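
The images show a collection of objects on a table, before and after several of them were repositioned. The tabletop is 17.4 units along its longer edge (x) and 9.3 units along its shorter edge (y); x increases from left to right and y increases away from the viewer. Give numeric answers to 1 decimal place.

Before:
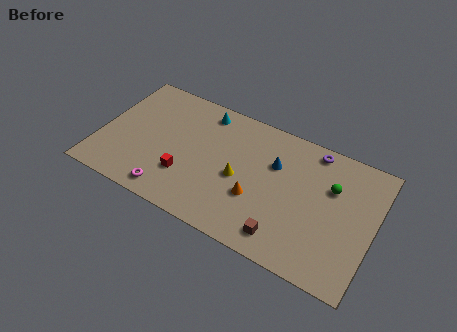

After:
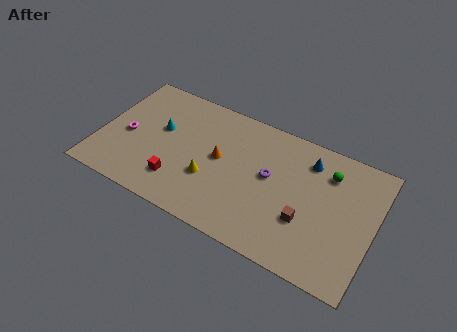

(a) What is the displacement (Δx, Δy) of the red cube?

(-0.4, -0.6)

From the two frames, the red cube sits at roughly (5.7, 2.8) before and (5.3, 2.2) after.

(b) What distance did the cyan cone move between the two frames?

3.5

From (6.2, 8.0) to (3.7, 5.5), the cyan cone covered √(2.5² + 2.5²) ≈ 3.5 units.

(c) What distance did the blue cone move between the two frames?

2.3

The blue cone was near (11.0, 6.2) before and (13.0, 7.4) after, so it travelled √(2.0² + 1.2²) ≈ 2.3 units.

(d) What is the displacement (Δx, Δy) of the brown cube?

(1.1, 1.7)

The brown cube started near (12.2, 1.5) and ended near (13.3, 3.2).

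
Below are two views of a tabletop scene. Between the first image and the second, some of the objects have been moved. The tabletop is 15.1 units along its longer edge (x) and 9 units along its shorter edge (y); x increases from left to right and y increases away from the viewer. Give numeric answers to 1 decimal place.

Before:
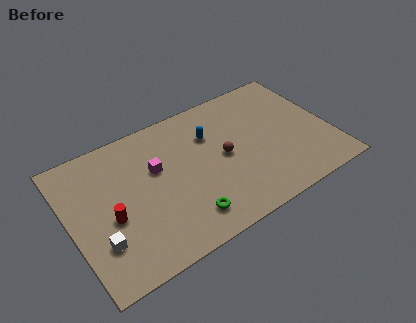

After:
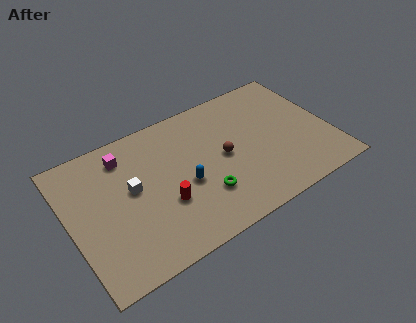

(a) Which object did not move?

the brown sphere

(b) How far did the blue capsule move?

3.1

The blue capsule was near (8.4, 6.3) before and (6.5, 3.8) after, so it travelled √(1.9² + 2.5²) ≈ 3.1 units.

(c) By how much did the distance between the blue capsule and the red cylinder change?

-5.3

Before: roughly 6.7 units apart; after: 1.4. That's 5.3 units closer together.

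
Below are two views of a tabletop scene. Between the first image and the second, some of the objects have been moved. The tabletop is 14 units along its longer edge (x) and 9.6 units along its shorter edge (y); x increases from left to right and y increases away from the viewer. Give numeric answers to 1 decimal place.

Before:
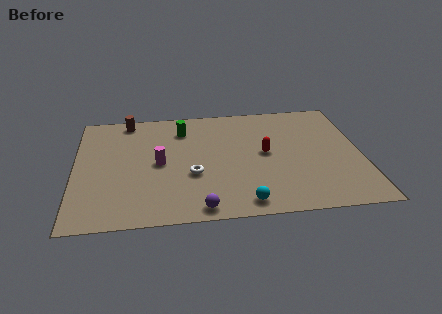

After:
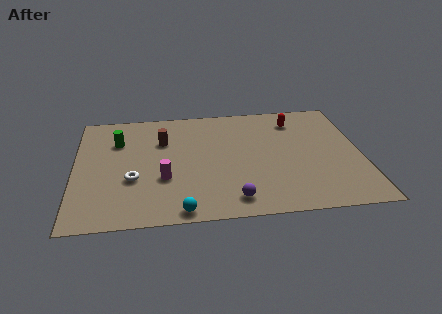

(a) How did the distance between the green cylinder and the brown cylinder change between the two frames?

-0.7

The distance was about 2.9 in the first image and 2.2 in the second, so they moved 0.7 units closer together.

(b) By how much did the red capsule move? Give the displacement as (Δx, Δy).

(1.6, 2.7)

The red capsule started near (9.3, 5.0) and ended near (10.9, 7.7).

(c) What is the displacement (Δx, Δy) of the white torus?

(-2.9, -0.1)

The white torus was at about (5.7, 3.6) and moved to about (2.8, 3.5).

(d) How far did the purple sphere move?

1.7

The purple sphere moved from about (6.0, 0.9) to (7.6, 1.4), a distance of √(1.6² + 0.5²) ≈ 1.7.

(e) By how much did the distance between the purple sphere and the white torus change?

+2.5

The distance was about 2.7 in the first image and 5.2 in the second, so they moved 2.5 units further apart.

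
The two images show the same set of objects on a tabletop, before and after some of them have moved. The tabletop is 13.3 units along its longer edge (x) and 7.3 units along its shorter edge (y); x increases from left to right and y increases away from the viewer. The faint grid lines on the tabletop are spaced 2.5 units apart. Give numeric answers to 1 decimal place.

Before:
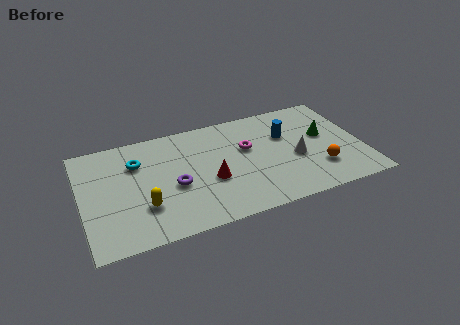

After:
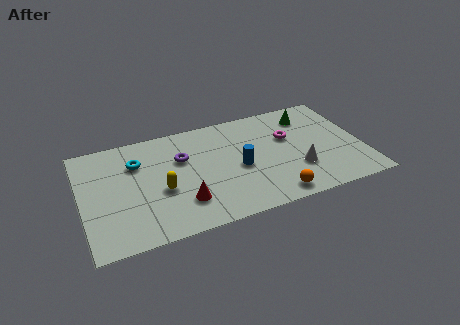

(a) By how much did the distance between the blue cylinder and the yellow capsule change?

-3.8

The distance was about 7.5 in the first image and 3.7 in the second, so they moved 3.8 units closer together.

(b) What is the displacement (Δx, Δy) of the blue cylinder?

(-2.4, -1.5)

The blue cylinder was at about (9.8, 4.8) and moved to about (7.4, 3.3).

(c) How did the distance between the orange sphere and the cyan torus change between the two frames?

-1.5

They were about 9.0 units apart before and 7.5 after — 1.5 units closer together.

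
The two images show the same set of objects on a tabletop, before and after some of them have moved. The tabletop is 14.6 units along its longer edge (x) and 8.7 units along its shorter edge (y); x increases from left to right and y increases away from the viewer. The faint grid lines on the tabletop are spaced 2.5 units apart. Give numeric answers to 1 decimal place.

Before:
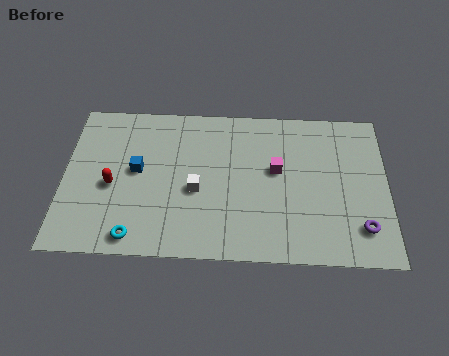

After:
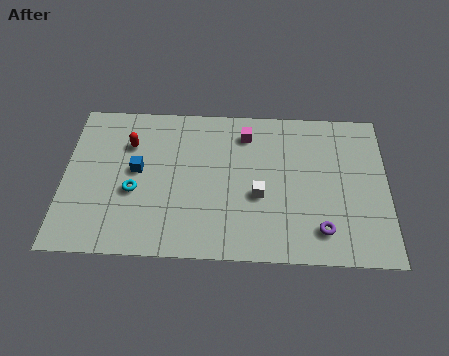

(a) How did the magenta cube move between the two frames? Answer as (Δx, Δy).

(-1.4, 2.0)

The magenta cube was at about (9.6, 5.0) and moved to about (8.2, 7.0).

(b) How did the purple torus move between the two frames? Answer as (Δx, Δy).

(-1.8, -0.2)

The purple torus was at about (13.4, 1.9) and moved to about (11.6, 1.7).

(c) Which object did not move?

the blue cube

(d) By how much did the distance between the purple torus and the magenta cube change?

+1.4

The distance was about 4.9 in the first image and 6.3 in the second, so they moved 1.4 units further apart.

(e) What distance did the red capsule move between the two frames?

2.5

The red capsule moved from about (2.2, 3.8) to (2.9, 6.2), a distance of √(0.7² + 2.4²) ≈ 2.5.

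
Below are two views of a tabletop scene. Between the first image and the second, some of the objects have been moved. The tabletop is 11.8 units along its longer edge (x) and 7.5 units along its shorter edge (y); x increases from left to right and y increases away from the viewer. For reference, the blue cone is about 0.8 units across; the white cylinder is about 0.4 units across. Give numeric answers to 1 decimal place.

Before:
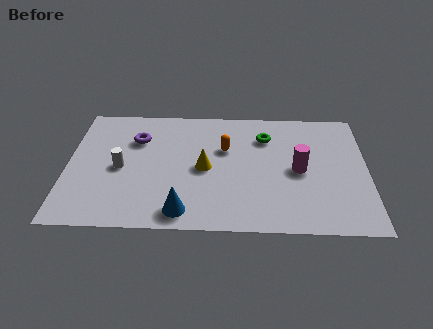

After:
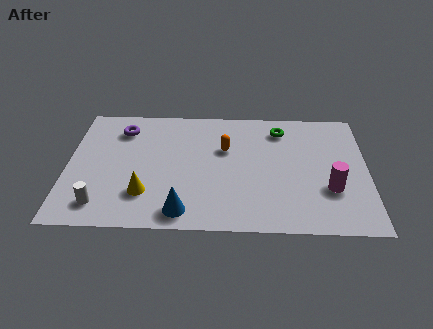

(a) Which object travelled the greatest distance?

the yellow cone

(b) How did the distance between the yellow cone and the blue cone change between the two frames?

-0.9

Before: roughly 2.7 units apart; after: 1.8. That's 0.9 units closer together.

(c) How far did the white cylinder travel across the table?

2.3

From (2.1, 3.5) to (1.4, 1.3), the white cylinder covered √(0.7² + 2.2²) ≈ 2.3 units.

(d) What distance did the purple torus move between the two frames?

0.8

From (2.7, 5.3) to (2.1, 5.9), the purple torus covered √(0.6² + 0.6²) ≈ 0.8 units.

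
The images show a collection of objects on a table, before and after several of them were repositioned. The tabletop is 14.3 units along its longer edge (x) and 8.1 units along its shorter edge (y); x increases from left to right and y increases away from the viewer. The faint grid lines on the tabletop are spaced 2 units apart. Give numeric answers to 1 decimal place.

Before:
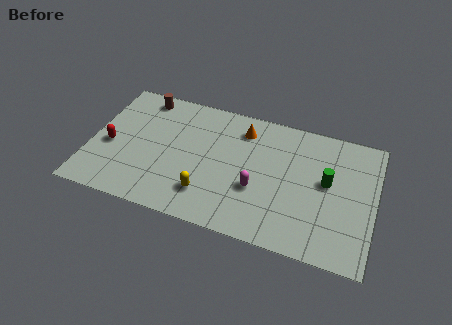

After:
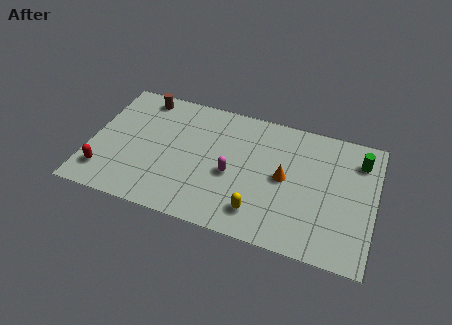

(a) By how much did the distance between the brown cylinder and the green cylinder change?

+1.2

The distance was about 9.9 in the first image and 11.1 in the second, so they moved 1.2 units further apart.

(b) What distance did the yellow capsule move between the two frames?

2.6

The yellow capsule was near (6.1, 1.9) before and (8.7, 1.6) after, so it travelled √(2.6² + 0.3²) ≈ 2.6 units.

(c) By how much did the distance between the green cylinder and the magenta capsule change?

+3.1

The distance was about 3.7 in the first image and 6.8 in the second, so they moved 3.1 units further apart.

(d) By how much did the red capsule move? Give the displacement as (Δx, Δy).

(-0.1, -1.8)

The red capsule was at about (1.0, 3.5) and moved to about (0.9, 1.7).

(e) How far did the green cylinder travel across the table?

2.3

From (11.9, 4.5) to (13.4, 6.3), the green cylinder covered √(1.5² + 1.8²) ≈ 2.3 units.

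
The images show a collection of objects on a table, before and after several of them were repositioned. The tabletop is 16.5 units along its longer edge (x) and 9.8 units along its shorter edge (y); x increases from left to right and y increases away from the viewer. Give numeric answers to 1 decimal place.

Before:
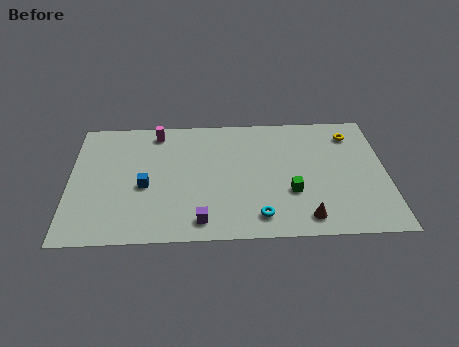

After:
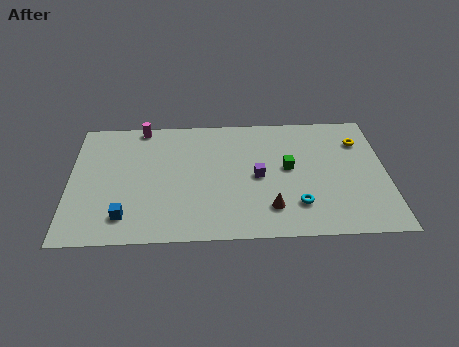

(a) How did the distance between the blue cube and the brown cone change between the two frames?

-1.3

The distance was about 8.8 in the first image and 7.5 in the second, so they moved 1.3 units closer together.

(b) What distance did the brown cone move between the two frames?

2.0

From (12.2, 1.4) to (10.4, 2.2), the brown cone covered √(1.8² + 0.8²) ≈ 2.0 units.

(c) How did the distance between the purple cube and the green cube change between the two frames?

-3.4

Before: roughly 5.1 units apart; after: 1.7. That's 3.4 units closer together.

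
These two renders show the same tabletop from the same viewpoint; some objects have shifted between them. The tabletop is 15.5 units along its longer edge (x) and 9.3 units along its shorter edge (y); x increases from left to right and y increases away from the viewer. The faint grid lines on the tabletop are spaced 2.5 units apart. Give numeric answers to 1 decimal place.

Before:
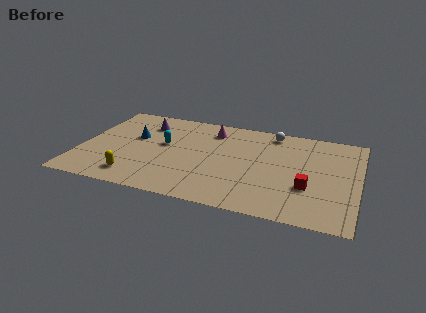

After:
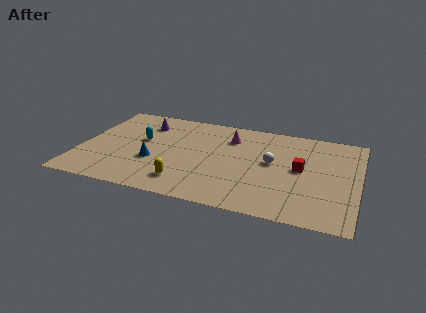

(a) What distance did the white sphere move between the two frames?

3.1

The white sphere was near (10.5, 8.2) before and (10.7, 5.1) after, so it travelled √(0.2² + 3.1²) ≈ 3.1 units.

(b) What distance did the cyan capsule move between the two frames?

1.3

The cyan capsule moved from about (4.6, 5.3) to (3.3, 5.4), a distance of √(1.3² + 0.1²) ≈ 1.3.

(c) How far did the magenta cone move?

1.2

The magenta cone moved from about (7.1, 7.5) to (8.2, 7.0), a distance of √(1.1² + 0.5²) ≈ 1.2.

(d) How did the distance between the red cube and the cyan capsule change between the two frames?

+0.5

The distance was about 8.5 in the first image and 9.0 in the second, so they moved 0.5 units further apart.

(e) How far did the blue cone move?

2.6

From (2.9, 5.6) to (4.2, 3.4), the blue cone covered √(1.3² + 2.2²) ≈ 2.6 units.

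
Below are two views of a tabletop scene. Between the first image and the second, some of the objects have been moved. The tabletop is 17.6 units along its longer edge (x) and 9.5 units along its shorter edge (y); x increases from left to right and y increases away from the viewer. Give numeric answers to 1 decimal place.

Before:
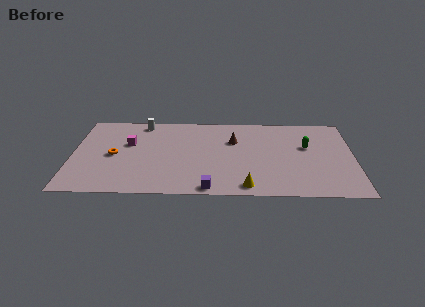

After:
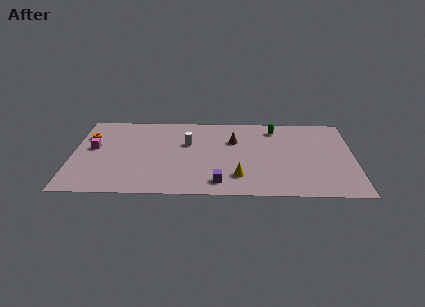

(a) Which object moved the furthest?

the white cylinder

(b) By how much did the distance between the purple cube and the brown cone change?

-0.8

The distance was about 5.8 in the first image and 5.0 in the second, so they moved 0.8 units closer together.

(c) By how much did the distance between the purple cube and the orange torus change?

+2.8

The distance was about 7.0 in the first image and 9.8 in the second, so they moved 2.8 units further apart.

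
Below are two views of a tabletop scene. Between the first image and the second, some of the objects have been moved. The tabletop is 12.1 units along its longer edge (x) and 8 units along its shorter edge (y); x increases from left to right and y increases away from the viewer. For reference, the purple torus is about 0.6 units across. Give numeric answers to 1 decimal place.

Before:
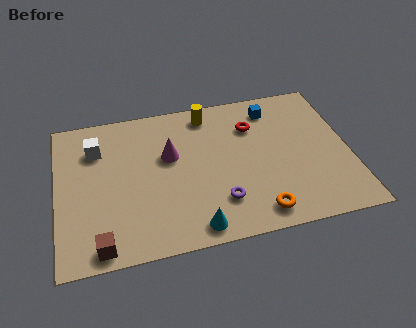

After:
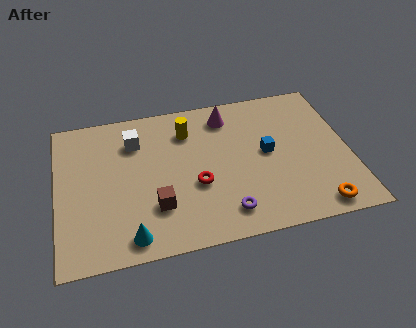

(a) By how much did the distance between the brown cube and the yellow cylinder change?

-3.6

Before: roughly 7.7 units apart; after: 4.1. That's 3.6 units closer together.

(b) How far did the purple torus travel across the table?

0.6

The purple torus moved from about (6.6, 2.0) to (6.8, 1.4), a distance of √(0.2² + 0.6²) ≈ 0.6.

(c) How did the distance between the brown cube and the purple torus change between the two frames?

-2.1

Before: roughly 5.0 units apart; after: 2.9. That's 2.1 units closer together.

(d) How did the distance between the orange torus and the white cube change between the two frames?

+0.8

They were about 8.0 units apart before and 8.8 after — 0.8 units further apart.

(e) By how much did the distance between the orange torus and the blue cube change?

-1.8

The distance was about 5.6 in the first image and 3.8 in the second, so they moved 1.8 units closer together.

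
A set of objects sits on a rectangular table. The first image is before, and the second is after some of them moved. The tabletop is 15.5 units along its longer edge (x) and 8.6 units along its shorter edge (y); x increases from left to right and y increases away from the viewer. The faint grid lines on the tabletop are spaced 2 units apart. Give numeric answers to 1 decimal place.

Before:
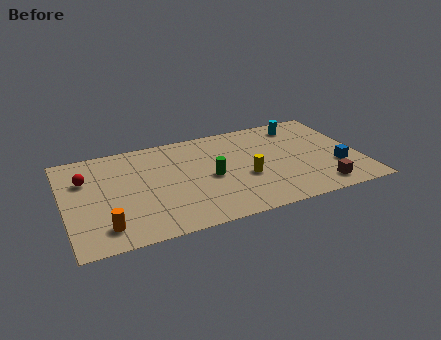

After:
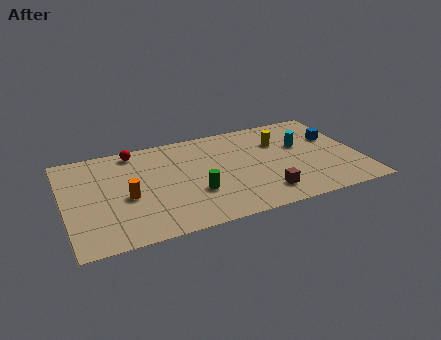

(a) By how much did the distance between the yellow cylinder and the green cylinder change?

+3.8

Before: roughly 1.9 units apart; after: 5.7. That's 3.8 units further apart.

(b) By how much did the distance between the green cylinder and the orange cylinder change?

-2.6

They were about 6.2 units apart before and 3.6 after — 2.6 units closer together.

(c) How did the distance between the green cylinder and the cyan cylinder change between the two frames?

+0.3

Before: roughly 6.1 units apart; after: 6.4. That's 0.3 units further apart.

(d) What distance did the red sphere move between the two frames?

3.2

The red sphere moved from about (1.2, 5.9) to (3.9, 7.6), a distance of √(2.7² + 1.7²) ≈ 3.2.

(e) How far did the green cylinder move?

1.4

The green cylinder was near (7.6, 4.0) before and (6.7, 2.9) after, so it travelled √(0.9² + 1.1²) ≈ 1.4 units.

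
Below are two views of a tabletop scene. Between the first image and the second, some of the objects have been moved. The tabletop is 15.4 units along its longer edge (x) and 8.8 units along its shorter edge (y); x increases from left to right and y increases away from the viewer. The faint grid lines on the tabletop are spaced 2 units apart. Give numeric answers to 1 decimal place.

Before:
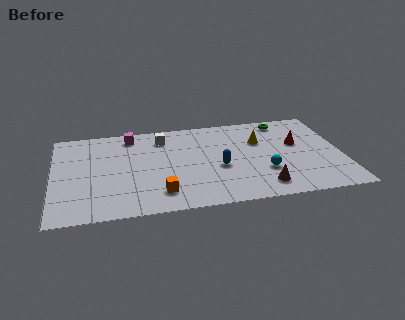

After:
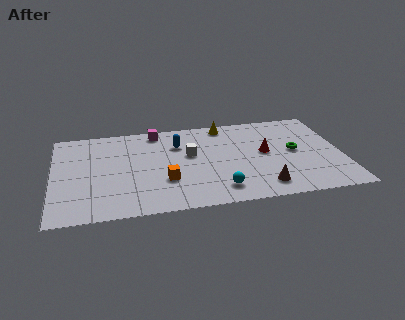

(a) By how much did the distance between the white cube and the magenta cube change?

+1.3

Before: roughly 1.8 units apart; after: 3.1. That's 1.3 units further apart.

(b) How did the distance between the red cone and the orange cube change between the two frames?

-2.6

Before: roughly 8.3 units apart; after: 5.7. That's 2.6 units closer together.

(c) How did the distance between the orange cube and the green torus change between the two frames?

-1.9

The distance was about 9.1 in the first image and 7.2 in the second, so they moved 1.9 units closer together.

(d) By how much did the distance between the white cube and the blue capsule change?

-3.2

They were about 4.5 units apart before and 1.3 after — 3.2 units closer together.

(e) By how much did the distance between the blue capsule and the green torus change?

+1.0

The distance was about 5.4 in the first image and 6.4 in the second, so they moved 1.0 units further apart.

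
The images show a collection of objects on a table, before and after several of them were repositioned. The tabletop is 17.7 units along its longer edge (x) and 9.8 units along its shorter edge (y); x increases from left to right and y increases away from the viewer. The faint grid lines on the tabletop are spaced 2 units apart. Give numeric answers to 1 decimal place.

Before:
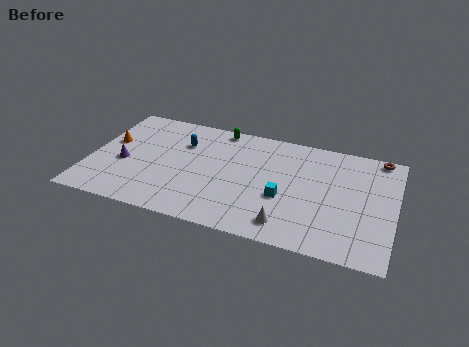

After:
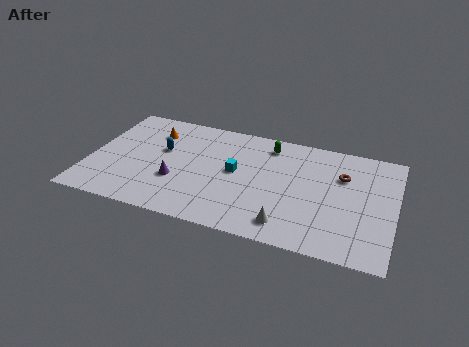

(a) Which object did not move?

the white cone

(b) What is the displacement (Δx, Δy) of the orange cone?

(2.4, 1.6)

From the two frames, the orange cone sits at roughly (1.0, 5.8) before and (3.4, 7.4) after.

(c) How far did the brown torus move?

3.0

The brown torus was near (16.6, 9.0) before and (14.6, 6.7) after, so it travelled √(2.0² + 2.3²) ≈ 3.0 units.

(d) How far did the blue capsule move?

1.5

The blue capsule was near (5.2, 6.9) before and (4.1, 5.9) after, so it travelled √(1.1² + 1.0²) ≈ 1.5 units.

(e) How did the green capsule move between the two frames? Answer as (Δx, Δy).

(3.0, -0.7)

The green capsule was at about (7.2, 8.9) and moved to about (10.2, 8.2).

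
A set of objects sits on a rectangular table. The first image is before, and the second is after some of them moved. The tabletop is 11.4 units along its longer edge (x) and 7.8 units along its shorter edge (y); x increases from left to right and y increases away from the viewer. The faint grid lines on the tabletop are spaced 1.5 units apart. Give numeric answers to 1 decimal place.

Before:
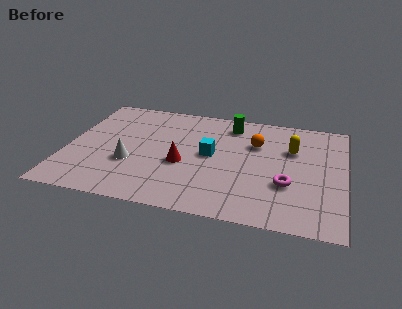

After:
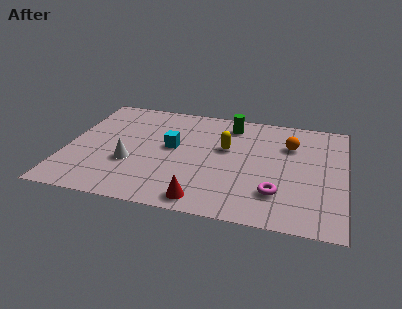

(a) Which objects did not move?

the white cone and the green cylinder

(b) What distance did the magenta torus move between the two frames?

0.8

The magenta torus was near (9.1, 2.7) before and (8.7, 2.0) after, so it travelled √(0.4² + 0.7²) ≈ 0.8 units.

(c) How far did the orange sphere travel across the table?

1.4

From (7.7, 5.3) to (9.1, 5.5), the orange sphere covered √(1.4² + 0.2²) ≈ 1.4 units.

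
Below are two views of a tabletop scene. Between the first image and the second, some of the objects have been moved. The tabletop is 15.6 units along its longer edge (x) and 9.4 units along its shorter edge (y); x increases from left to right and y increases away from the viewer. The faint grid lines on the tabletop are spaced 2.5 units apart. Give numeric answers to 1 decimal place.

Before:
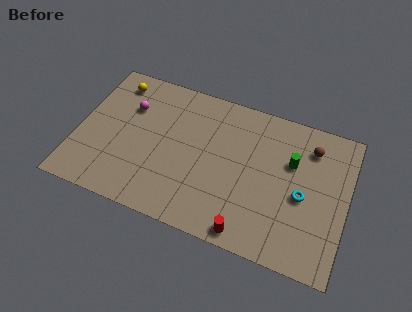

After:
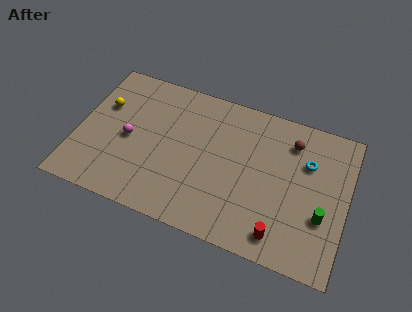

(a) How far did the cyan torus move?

2.2

The cyan torus was near (13.1, 4.2) before and (13.2, 6.4) after, so it travelled √(0.1² + 2.2²) ≈ 2.2 units.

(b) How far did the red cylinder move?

1.9

From (10.3, 0.9) to (12.1, 1.4), the red cylinder covered √(1.8² + 0.5²) ≈ 1.9 units.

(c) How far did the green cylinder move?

3.4

The green cylinder moved from about (12.3, 6.1) to (14.3, 3.3), a distance of √(2.0² + 2.8²) ≈ 3.4.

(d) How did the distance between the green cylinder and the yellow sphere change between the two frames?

+2.6

The distance was about 10.7 in the first image and 13.3 in the second, so they moved 2.6 units further apart.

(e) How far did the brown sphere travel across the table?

1.1

From (13.3, 7.4) to (12.2, 7.4), the brown sphere covered √(1.1² + 0.0²) ≈ 1.1 units.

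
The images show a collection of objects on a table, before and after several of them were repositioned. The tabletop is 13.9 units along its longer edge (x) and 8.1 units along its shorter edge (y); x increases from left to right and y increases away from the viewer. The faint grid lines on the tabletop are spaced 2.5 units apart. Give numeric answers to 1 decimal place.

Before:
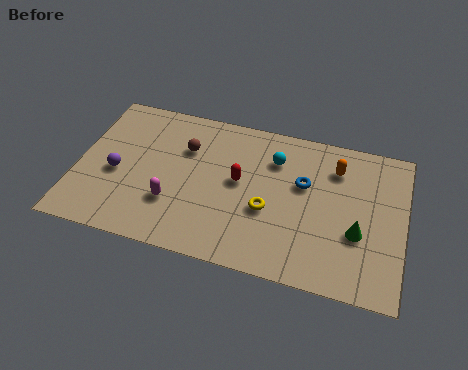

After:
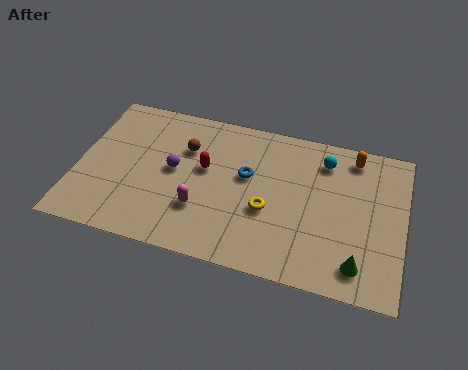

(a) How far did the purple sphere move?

2.5

From (1.7, 3.5) to (4.1, 4.3), the purple sphere covered √(2.4² + 0.8²) ≈ 2.5 units.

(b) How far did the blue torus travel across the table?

2.4

From (9.6, 5.0) to (7.2, 4.8), the blue torus covered √(2.4² + 0.2²) ≈ 2.4 units.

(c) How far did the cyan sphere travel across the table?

2.2

The cyan sphere moved from about (8.3, 6.0) to (10.4, 6.5), a distance of √(2.1² + 0.5²) ≈ 2.2.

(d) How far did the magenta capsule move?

1.2

The magenta capsule moved from about (4.2, 2.5) to (5.4, 2.5), a distance of √(1.2² + 0.0²) ≈ 1.2.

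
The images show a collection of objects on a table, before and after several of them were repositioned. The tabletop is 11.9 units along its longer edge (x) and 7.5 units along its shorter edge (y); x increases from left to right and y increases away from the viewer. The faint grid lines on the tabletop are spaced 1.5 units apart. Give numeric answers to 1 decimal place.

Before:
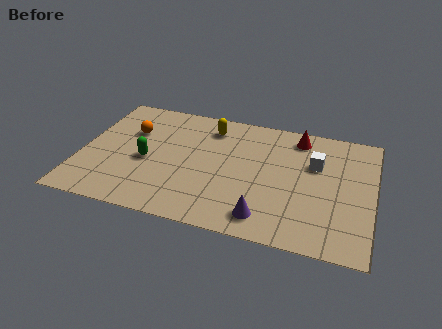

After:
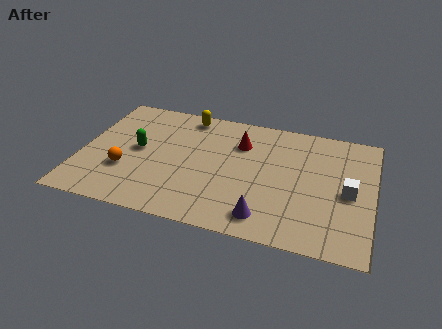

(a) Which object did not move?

the purple cone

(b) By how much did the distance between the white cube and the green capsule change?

+1.6

The distance was about 7.0 in the first image and 8.6 in the second, so they moved 1.6 units further apart.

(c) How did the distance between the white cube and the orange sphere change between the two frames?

+1.5

Before: roughly 7.6 units apart; after: 9.1. That's 1.5 units further apart.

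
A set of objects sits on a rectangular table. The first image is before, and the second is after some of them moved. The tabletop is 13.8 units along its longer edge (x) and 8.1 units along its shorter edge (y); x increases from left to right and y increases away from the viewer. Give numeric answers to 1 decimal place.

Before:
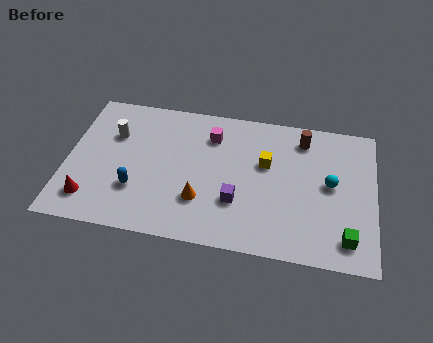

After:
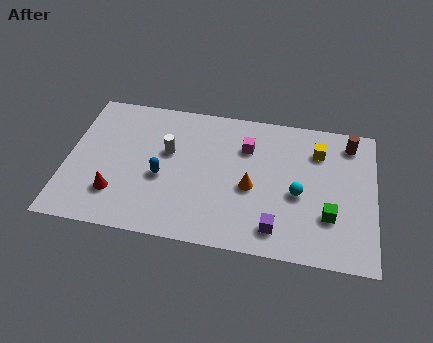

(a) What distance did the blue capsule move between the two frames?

1.4

The blue capsule moved from about (3.2, 2.5) to (4.3, 3.4), a distance of √(1.1² + 0.9²) ≈ 1.4.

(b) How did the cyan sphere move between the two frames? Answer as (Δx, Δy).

(-1.4, -0.8)

The cyan sphere started near (11.8, 4.3) and ended near (10.4, 3.5).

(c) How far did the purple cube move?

2.2

The purple cube was near (7.7, 2.6) before and (9.5, 1.4) after, so it travelled √(1.8² + 1.2²) ≈ 2.2 units.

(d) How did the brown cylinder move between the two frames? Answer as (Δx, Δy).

(2.1, 0.1)

From the two frames, the brown cylinder sits at roughly (10.5, 6.7) before and (12.6, 6.8) after.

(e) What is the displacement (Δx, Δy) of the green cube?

(-0.8, 1.1)

The green cube started near (12.6, 1.4) and ended near (11.8, 2.5).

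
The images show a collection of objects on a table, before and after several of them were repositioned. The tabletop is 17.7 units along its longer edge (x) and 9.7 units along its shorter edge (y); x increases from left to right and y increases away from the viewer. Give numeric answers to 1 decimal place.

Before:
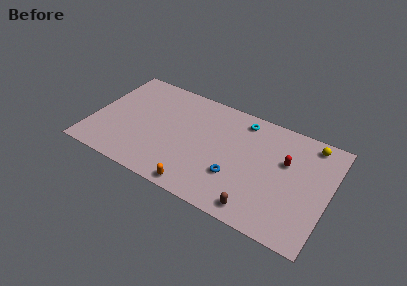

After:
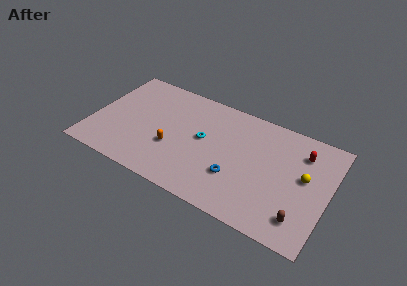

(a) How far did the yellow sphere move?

3.1

The yellow sphere moved from about (16.0, 8.5) to (15.9, 5.4), a distance of √(0.1² + 3.1²) ≈ 3.1.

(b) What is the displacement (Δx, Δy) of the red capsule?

(1.1, 1.3)

From the two frames, the red capsule sits at roughly (14.4, 6.1) before and (15.5, 7.4) after.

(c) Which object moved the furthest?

the cyan torus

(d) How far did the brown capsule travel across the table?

3.2

The brown capsule moved from about (12.9, 1.2) to (16.0, 1.9), a distance of √(3.1² + 0.7²) ≈ 3.2.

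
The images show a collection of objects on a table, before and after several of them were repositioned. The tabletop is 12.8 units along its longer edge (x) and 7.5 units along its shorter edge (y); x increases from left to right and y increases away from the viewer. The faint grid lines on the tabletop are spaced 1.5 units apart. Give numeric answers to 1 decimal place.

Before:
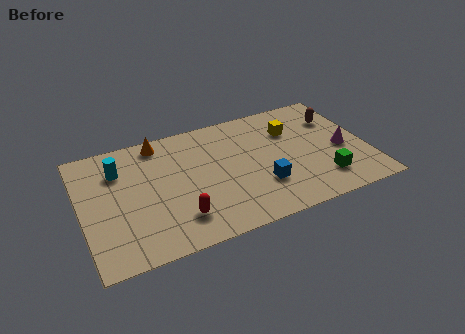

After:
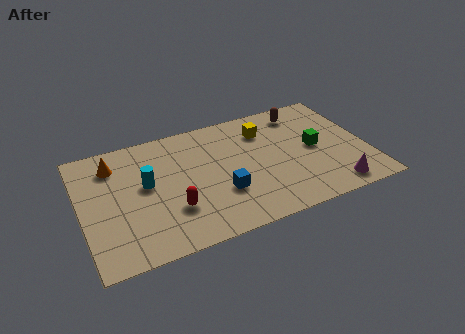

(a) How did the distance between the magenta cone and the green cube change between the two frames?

+0.9

They were about 1.9 units apart before and 2.8 after — 0.9 units further apart.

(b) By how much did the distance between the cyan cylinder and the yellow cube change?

-2.1

Before: roughly 7.8 units apart; after: 5.7. That's 2.1 units closer together.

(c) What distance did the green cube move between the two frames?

2.1

The green cube moved from about (10.6, 1.7) to (10.5, 3.8), a distance of √(0.1² + 2.1²) ≈ 2.1.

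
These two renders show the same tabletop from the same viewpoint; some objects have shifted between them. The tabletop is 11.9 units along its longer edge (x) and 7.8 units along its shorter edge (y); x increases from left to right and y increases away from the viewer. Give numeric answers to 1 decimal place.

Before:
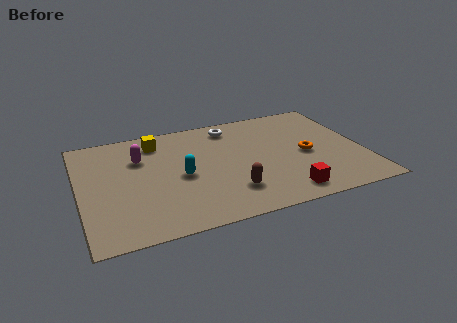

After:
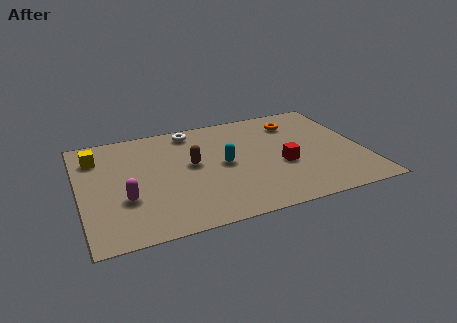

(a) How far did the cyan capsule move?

1.8

From (4.2, 3.6) to (6.0, 3.9), the cyan capsule covered √(1.8² + 0.3²) ≈ 1.8 units.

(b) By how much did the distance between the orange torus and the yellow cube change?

+1.8

Before: roughly 6.7 units apart; after: 8.5. That's 1.8 units further apart.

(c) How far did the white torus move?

1.7

The white torus was near (6.6, 6.6) before and (4.9, 6.8) after, so it travelled √(1.7² + 0.2²) ≈ 1.7 units.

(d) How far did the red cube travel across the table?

2.0

The red cube was near (8.3, 1.1) before and (8.4, 3.1) after, so it travelled √(0.1² + 2.0²) ≈ 2.0 units.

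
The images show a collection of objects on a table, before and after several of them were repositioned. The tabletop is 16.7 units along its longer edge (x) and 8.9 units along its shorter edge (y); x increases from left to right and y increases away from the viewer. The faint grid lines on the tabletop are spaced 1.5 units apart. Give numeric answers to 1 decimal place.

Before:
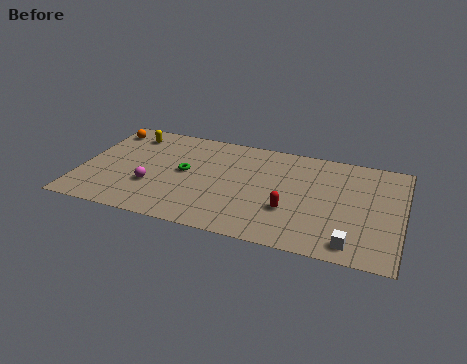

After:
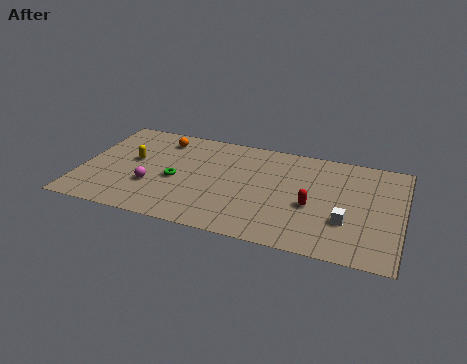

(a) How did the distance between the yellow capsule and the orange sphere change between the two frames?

+1.3

Before: roughly 1.3 units apart; after: 2.6. That's 1.3 units further apart.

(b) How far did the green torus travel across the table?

0.9

From (5.4, 4.7) to (5.0, 3.9), the green torus covered √(0.4² + 0.8²) ≈ 0.9 units.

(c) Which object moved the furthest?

the orange sphere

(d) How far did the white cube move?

1.7

From (14.3, 1.2) to (13.9, 2.9), the white cube covered √(0.4² + 1.7²) ≈ 1.7 units.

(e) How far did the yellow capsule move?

2.3

The yellow capsule moved from about (2.2, 7.3) to (2.6, 5.0), a distance of √(0.4² + 2.3²) ≈ 2.3.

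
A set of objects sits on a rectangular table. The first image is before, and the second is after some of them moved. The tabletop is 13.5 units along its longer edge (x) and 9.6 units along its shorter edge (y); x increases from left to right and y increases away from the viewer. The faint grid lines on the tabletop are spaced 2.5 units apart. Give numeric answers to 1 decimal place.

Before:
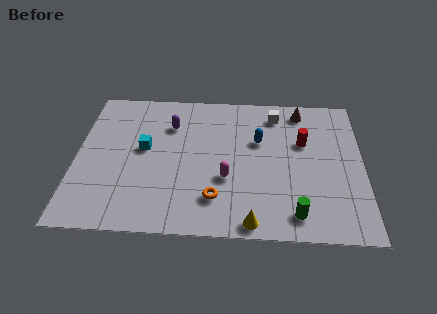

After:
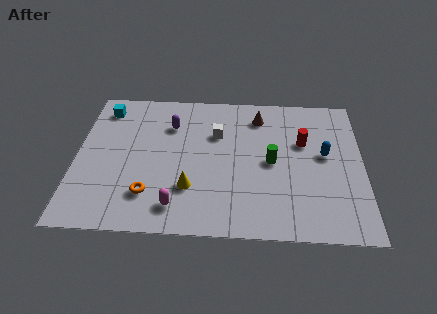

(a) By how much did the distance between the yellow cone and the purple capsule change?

-3.0

Before: roughly 7.3 units apart; after: 4.3. That's 3.0 units closer together.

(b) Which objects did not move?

the purple capsule and the red cylinder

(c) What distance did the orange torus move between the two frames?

3.1

The orange torus moved from about (6.6, 2.2) to (3.5, 2.3), a distance of √(3.1² + 0.1²) ≈ 3.1.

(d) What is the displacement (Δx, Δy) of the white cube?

(-2.8, -1.5)

The white cube was at about (9.4, 8.0) and moved to about (6.6, 6.5).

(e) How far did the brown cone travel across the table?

2.1

The brown cone moved from about (10.6, 8.3) to (8.6, 7.8), a distance of √(2.0² + 0.5²) ≈ 2.1.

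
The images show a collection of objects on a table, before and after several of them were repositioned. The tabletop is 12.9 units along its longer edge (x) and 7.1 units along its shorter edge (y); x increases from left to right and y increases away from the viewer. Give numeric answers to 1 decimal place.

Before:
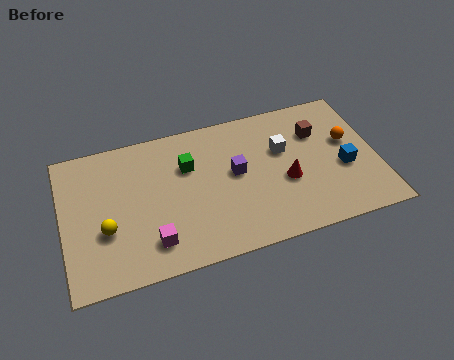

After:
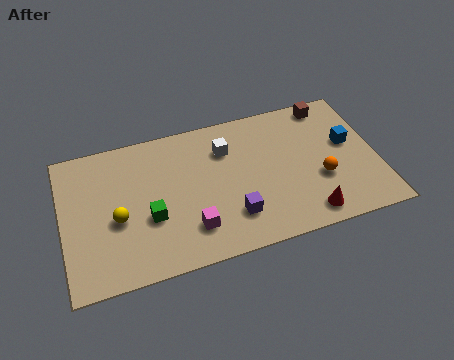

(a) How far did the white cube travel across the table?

2.4

The white cube was near (9.1, 4.5) before and (6.8, 5.2) after, so it travelled √(2.3² + 0.7²) ≈ 2.4 units.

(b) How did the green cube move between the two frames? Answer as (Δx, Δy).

(-1.7, -2.1)

The green cube was at about (5.2, 4.8) and moved to about (3.5, 2.7).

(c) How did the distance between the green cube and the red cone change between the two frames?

+2.2

The distance was about 4.3 in the first image and 6.5 in the second, so they moved 2.2 units further apart.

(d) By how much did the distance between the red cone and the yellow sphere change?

+0.5

The distance was about 7.4 in the first image and 7.9 in the second, so they moved 0.5 units further apart.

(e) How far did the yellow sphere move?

0.6

From (1.7, 2.6) to (2.2, 3.0), the yellow sphere covered √(0.5² + 0.4²) ≈ 0.6 units.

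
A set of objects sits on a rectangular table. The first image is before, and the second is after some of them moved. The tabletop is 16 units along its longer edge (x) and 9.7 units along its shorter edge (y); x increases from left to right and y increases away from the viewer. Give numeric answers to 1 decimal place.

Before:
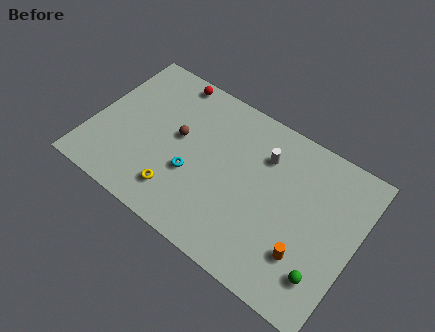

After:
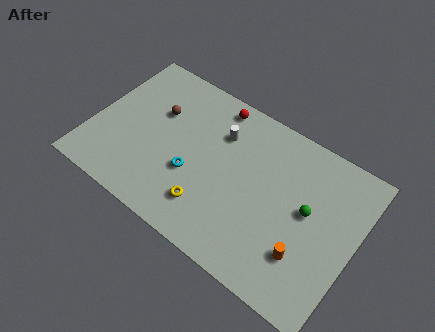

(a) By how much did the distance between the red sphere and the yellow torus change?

-0.6

The distance was about 7.0 in the first image and 6.4 in the second, so they moved 0.6 units closer together.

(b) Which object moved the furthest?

the green sphere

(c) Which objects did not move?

the orange cylinder and the cyan torus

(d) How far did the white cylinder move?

2.7

The white cylinder moved from about (10.1, 7.1) to (7.4, 7.0), a distance of √(2.7² + 0.1²) ≈ 2.7.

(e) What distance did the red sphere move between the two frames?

2.9

From (3.9, 8.8) to (6.8, 8.6), the red sphere covered √(2.9² + 0.2²) ≈ 2.9 units.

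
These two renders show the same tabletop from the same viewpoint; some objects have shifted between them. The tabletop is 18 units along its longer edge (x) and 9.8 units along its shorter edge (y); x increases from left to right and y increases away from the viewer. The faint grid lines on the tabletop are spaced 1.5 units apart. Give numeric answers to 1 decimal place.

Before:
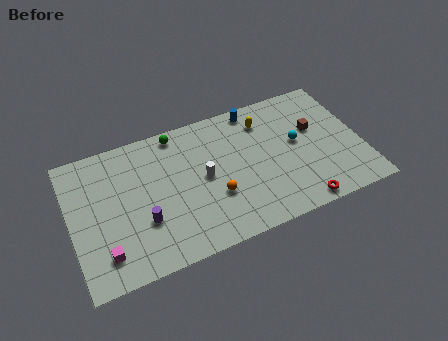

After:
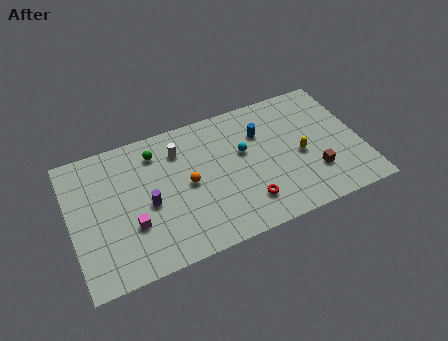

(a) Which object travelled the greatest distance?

the yellow capsule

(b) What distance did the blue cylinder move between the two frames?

1.9

The blue cylinder was near (11.8, 8.8) before and (12.0, 6.9) after, so it travelled √(0.2² + 1.9²) ≈ 1.9 units.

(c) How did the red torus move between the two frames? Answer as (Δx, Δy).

(-3.1, 1.3)

From the two frames, the red torus sits at roughly (13.7, 0.9) before and (10.6, 2.2) after.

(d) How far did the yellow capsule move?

3.8

The yellow capsule was near (12.3, 7.7) before and (14.2, 4.4) after, so it travelled √(1.9² + 3.3²) ≈ 3.8 units.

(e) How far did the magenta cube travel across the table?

2.2

The magenta cube moved from about (1.8, 2.0) to (3.6, 3.3), a distance of √(1.8² + 1.3²) ≈ 2.2.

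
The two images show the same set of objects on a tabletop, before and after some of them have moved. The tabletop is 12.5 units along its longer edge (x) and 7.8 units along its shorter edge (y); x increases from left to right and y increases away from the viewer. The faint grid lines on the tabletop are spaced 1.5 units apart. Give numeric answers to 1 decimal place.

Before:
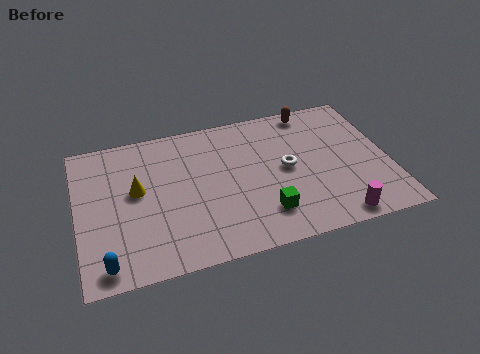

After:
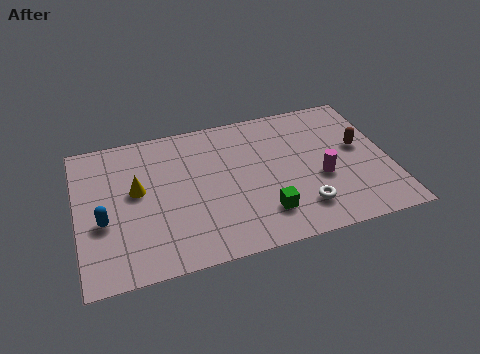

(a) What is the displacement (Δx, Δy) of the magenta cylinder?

(-0.4, 2.3)

From the two frames, the magenta cylinder sits at roughly (10.1, 0.8) before and (9.7, 3.1) after.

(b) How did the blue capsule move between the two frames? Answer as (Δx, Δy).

(0.0, 2.2)

The blue capsule started near (1.0, 0.9) and ended near (1.0, 3.1).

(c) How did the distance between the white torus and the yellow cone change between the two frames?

+0.9

They were about 6.0 units apart before and 6.9 after — 0.9 units further apart.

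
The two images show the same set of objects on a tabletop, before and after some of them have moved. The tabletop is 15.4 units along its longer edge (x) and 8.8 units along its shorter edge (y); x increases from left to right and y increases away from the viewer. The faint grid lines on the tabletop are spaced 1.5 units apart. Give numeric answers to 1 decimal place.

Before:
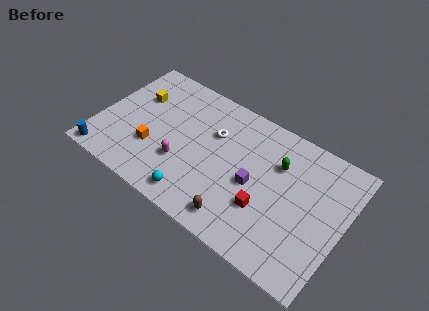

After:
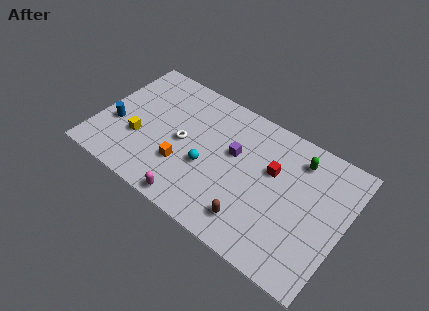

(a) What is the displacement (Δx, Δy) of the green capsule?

(1.1, 1.0)

The green capsule was at about (11.1, 6.1) and moved to about (12.2, 7.1).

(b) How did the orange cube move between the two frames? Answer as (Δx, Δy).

(2.0, -0.1)

The orange cube was at about (3.6, 2.9) and moved to about (5.6, 2.8).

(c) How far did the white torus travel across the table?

2.3

From (7.0, 5.9) to (5.3, 4.3), the white torus covered √(1.7² + 1.6²) ≈ 2.3 units.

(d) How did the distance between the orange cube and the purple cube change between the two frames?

-2.6

They were about 6.4 units apart before and 3.8 after — 2.6 units closer together.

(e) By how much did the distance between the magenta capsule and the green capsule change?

+2.0

The distance was about 6.4 in the first image and 8.4 in the second, so they moved 2.0 units further apart.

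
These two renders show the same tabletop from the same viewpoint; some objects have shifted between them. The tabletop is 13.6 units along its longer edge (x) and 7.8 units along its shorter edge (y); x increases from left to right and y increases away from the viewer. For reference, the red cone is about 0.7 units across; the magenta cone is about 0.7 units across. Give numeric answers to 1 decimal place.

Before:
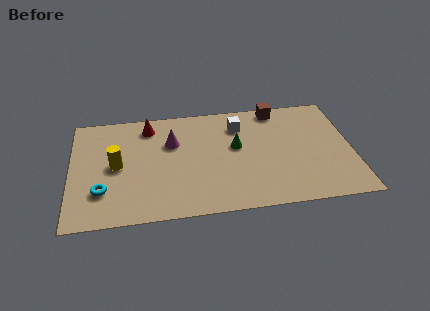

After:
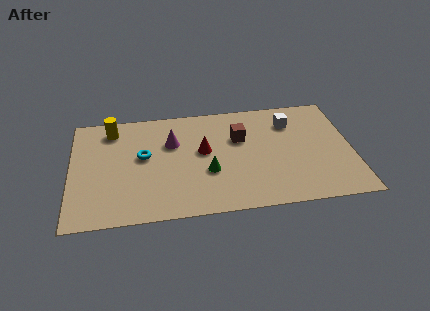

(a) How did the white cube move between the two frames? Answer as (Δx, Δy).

(2.5, -0.1)

The white cube started near (8.2, 6.0) and ended near (10.7, 5.9).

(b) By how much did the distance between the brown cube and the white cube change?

+0.5

They were about 2.1 units apart before and 2.6 after — 0.5 units further apart.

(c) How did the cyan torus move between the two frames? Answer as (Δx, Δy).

(2.0, 2.2)

The cyan torus was at about (1.5, 2.2) and moved to about (3.5, 4.4).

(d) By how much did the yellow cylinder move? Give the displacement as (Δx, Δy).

(-0.2, 2.6)

From the two frames, the yellow cylinder sits at roughly (2.2, 3.9) before and (2.0, 6.5) after.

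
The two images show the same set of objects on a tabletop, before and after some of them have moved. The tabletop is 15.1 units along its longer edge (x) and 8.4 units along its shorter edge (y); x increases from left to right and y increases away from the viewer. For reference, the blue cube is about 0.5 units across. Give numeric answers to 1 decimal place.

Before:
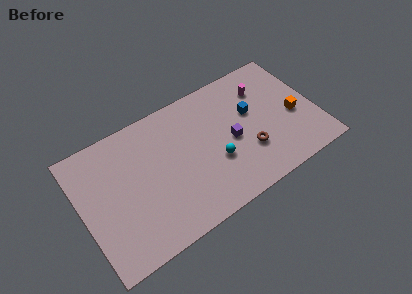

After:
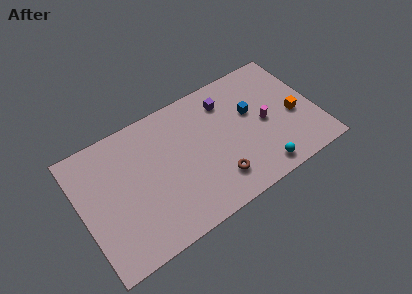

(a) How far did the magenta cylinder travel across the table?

2.3

The magenta cylinder moved from about (12.1, 6.3) to (11.8, 4.0), a distance of √(0.3² + 2.3²) ≈ 2.3.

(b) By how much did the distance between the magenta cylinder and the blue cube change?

-0.3

They were about 1.6 units apart before and 1.3 after — 0.3 units closer together.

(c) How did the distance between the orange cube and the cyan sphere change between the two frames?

-1.6

Before: roughly 5.3 units apart; after: 3.7. That's 1.6 units closer together.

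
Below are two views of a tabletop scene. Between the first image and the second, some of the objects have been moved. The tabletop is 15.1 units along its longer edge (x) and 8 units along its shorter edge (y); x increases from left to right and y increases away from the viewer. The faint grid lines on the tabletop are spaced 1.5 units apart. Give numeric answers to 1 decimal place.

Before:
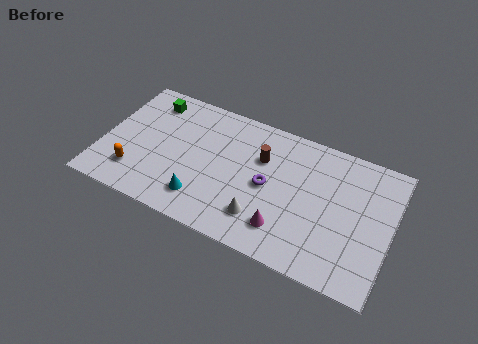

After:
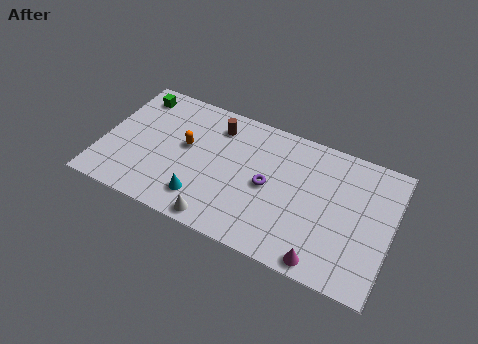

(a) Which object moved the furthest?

the orange capsule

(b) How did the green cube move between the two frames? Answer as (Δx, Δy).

(-0.8, 0.1)

From the two frames, the green cube sits at roughly (2.1, 6.6) before and (1.3, 6.7) after.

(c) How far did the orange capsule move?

3.5

From (1.9, 1.9) to (4.3, 4.5), the orange capsule covered √(2.4² + 2.6²) ≈ 3.5 units.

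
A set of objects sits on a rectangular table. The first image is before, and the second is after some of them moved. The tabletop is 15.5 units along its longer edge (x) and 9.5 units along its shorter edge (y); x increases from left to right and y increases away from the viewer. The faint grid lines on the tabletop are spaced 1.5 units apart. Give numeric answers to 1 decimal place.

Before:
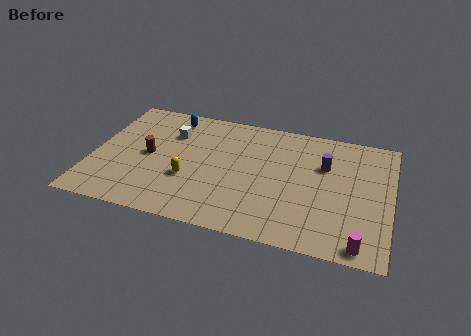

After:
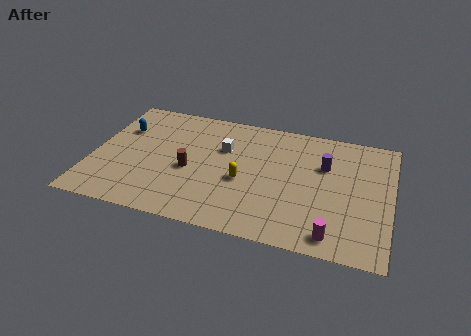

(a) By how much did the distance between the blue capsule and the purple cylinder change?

+2.3

The distance was about 8.4 in the first image and 10.7 in the second, so they moved 2.3 units further apart.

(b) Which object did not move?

the purple cylinder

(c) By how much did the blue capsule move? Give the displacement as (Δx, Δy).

(-2.5, -1.6)

The blue capsule started near (3.8, 8.1) and ended near (1.3, 6.5).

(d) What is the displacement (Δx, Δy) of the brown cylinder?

(2.2, -0.6)

From the two frames, the brown cylinder sits at roughly (2.9, 4.7) before and (5.1, 4.1) after.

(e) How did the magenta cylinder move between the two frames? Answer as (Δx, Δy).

(-1.4, 0.3)

From the two frames, the magenta cylinder sits at roughly (14.1, 0.9) before and (12.7, 1.2) after.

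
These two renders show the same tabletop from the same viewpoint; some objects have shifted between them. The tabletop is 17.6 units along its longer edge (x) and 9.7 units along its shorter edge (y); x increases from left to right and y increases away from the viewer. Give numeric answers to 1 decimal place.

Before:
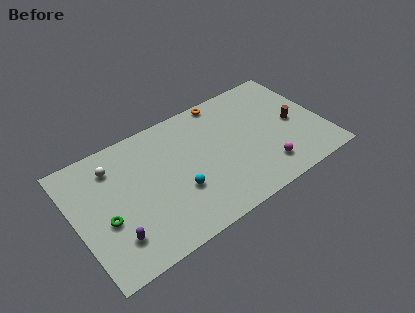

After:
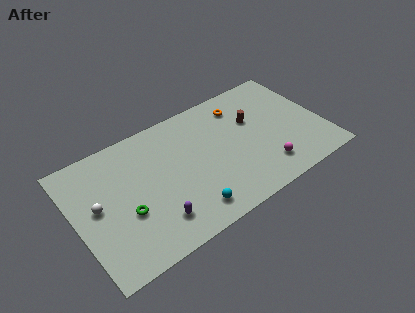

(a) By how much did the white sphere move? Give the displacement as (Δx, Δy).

(-1.5, -2.4)

The white sphere started near (3.0, 7.6) and ended near (1.5, 5.2).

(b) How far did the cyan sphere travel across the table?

1.8

The cyan sphere was near (7.0, 3.4) before and (7.4, 1.6) after, so it travelled √(0.4² + 1.8²) ≈ 1.8 units.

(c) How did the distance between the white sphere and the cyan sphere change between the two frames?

+1.1

The distance was about 5.8 in the first image and 6.9 in the second, so they moved 1.1 units further apart.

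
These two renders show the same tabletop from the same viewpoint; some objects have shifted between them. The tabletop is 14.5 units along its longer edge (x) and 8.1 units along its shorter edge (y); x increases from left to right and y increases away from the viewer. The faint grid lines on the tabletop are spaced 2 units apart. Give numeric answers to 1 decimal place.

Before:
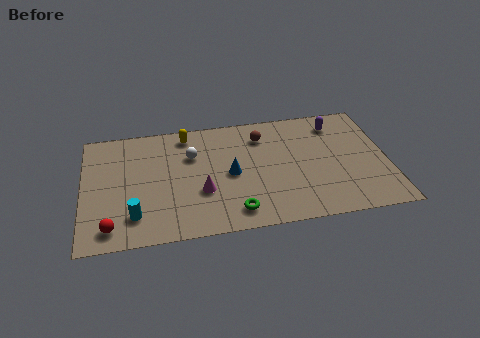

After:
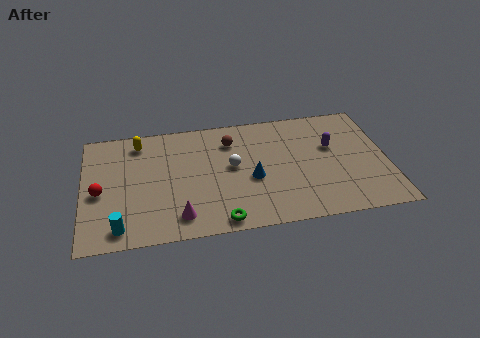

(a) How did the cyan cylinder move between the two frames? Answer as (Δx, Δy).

(-0.7, -0.7)

The cyan cylinder started near (2.4, 1.8) and ended near (1.7, 1.1).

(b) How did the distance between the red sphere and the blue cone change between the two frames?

+0.9

The distance was about 6.3 in the first image and 7.2 in the second, so they moved 0.9 units further apart.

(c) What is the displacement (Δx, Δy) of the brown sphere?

(-1.5, -0.1)

The brown sphere was at about (8.6, 6.3) and moved to about (7.1, 6.2).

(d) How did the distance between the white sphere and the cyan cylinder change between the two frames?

+1.7

Before: roughly 4.6 units apart; after: 6.3. That's 1.7 units further apart.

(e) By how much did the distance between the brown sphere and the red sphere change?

-2.1

Before: roughly 8.9 units apart; after: 6.8. That's 2.1 units closer together.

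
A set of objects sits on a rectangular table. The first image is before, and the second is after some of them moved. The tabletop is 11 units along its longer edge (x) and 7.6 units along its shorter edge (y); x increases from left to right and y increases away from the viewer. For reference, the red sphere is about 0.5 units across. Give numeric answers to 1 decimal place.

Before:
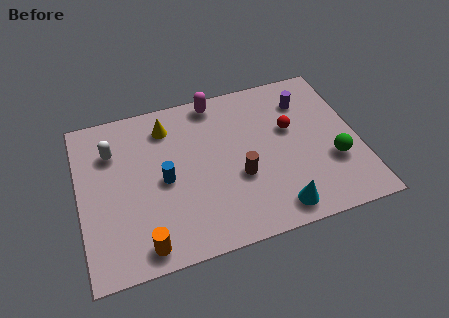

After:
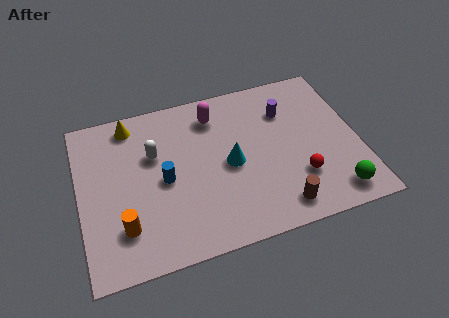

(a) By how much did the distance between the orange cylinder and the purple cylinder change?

-0.8

Before: roughly 8.4 units apart; after: 7.6. That's 0.8 units closer together.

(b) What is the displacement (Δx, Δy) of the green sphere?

(-0.1, -1.5)

The green sphere started near (9.9, 2.6) and ended near (9.8, 1.1).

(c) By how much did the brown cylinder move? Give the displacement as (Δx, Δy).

(1.4, -1.8)

The brown cylinder started near (6.2, 2.9) and ended near (7.6, 1.1).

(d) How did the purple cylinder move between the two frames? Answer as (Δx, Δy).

(-0.8, -0.3)

The purple cylinder started near (9.1, 5.8) and ended near (8.3, 5.5).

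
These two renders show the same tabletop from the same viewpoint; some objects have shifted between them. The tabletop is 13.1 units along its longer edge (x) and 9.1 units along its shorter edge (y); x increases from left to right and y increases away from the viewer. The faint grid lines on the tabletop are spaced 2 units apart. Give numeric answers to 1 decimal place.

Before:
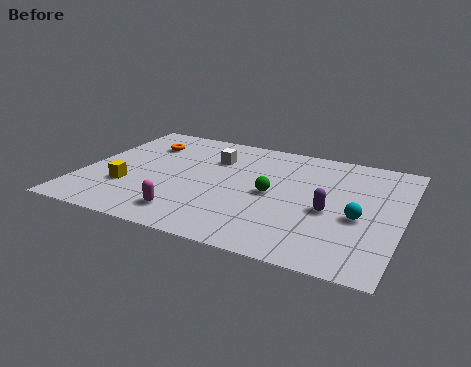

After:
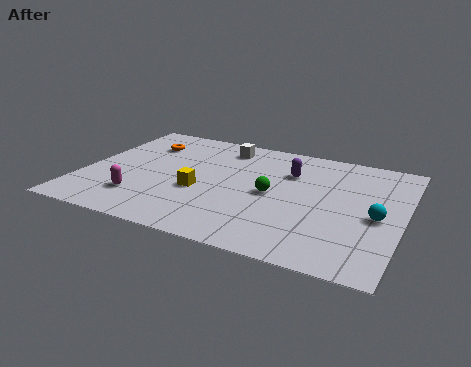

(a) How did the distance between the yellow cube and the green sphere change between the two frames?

-3.0

The distance was about 6.0 in the first image and 3.0 in the second, so they moved 3.0 units closer together.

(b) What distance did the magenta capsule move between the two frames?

2.2

The magenta capsule was near (4.7, 1.6) before and (2.6, 2.2) after, so it travelled √(2.1² + 0.6²) ≈ 2.2 units.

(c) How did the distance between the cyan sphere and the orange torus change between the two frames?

+0.6

The distance was about 9.8 in the first image and 10.4 in the second, so they moved 0.6 units further apart.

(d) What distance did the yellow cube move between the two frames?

3.0

The yellow cube moved from about (2.0, 2.9) to (4.9, 3.6), a distance of √(2.9² + 0.7²) ≈ 3.0.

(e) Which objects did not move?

the orange torus and the green sphere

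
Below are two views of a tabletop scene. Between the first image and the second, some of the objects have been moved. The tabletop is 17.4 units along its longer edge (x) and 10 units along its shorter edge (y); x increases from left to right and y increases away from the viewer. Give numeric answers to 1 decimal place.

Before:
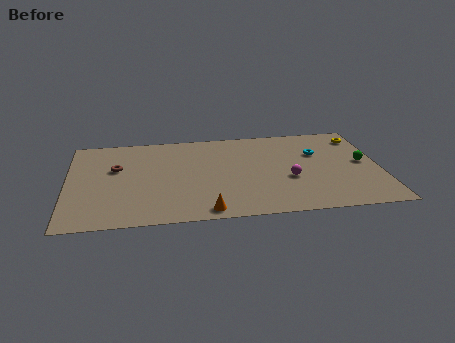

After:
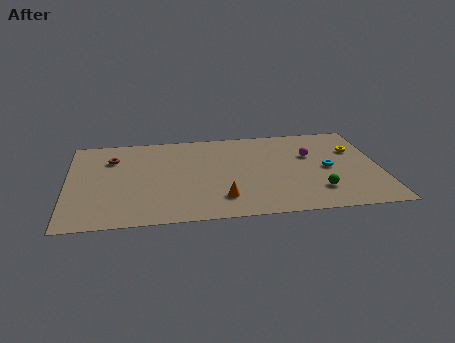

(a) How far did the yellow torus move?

1.6

The yellow torus was near (16.5, 8.2) before and (16.1, 6.7) after, so it travelled √(0.4² + 1.5²) ≈ 1.6 units.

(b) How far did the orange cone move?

1.5

The orange cone moved from about (7.6, 1.0) to (8.5, 2.2), a distance of √(0.9² + 1.2²) ≈ 1.5.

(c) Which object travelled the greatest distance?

the green sphere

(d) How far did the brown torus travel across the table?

1.1

From (2.7, 6.2) to (2.5, 7.3), the brown torus covered √(0.2² + 1.1²) ≈ 1.1 units.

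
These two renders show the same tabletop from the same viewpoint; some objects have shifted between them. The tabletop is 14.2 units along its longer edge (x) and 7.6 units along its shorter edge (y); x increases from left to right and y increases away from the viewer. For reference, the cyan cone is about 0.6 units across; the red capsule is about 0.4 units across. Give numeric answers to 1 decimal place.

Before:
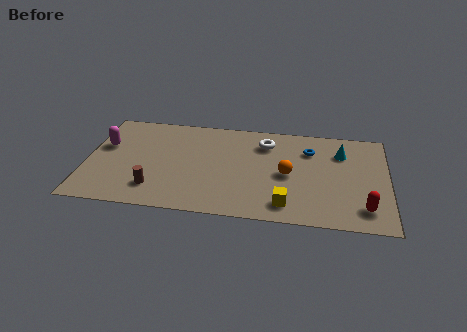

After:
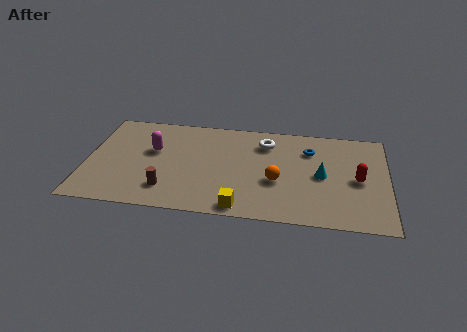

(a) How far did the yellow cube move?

2.2

The yellow cube moved from about (9.5, 1.3) to (7.4, 0.8), a distance of √(2.1² + 0.5²) ≈ 2.2.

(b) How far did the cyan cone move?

2.1

The cyan cone was near (12.0, 5.6) before and (11.1, 3.7) after, so it travelled √(0.9² + 1.9²) ≈ 2.1 units.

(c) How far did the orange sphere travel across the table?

0.8

From (9.5, 3.6) to (9.0, 3.0), the orange sphere covered √(0.5² + 0.6²) ≈ 0.8 units.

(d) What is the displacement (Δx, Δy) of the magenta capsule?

(2.3, -0.1)

The magenta capsule was at about (0.8, 4.7) and moved to about (3.1, 4.6).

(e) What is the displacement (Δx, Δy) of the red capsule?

(-0.3, 2.1)

The red capsule was at about (13.1, 1.5) and moved to about (12.8, 3.6).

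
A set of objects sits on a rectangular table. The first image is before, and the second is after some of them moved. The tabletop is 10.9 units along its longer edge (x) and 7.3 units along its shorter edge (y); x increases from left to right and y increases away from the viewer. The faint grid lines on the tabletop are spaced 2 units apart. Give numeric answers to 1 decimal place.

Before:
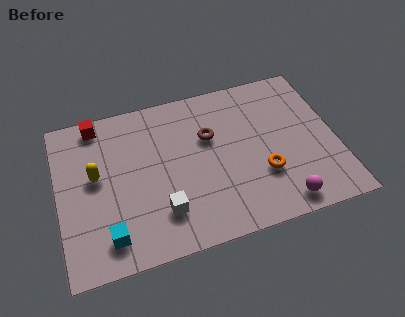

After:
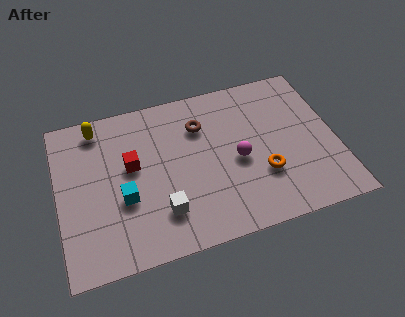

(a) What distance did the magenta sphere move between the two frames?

2.8

The magenta sphere was near (8.5, 0.9) before and (7.0, 3.3) after, so it travelled √(1.5² + 2.4²) ≈ 2.8 units.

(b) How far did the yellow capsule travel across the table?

2.2

The yellow capsule moved from about (1.5, 4.1) to (1.7, 6.3), a distance of √(0.2² + 2.2²) ≈ 2.2.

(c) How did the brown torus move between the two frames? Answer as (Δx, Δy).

(-0.3, 0.6)

The brown torus was at about (6.0, 4.7) and moved to about (5.7, 5.3).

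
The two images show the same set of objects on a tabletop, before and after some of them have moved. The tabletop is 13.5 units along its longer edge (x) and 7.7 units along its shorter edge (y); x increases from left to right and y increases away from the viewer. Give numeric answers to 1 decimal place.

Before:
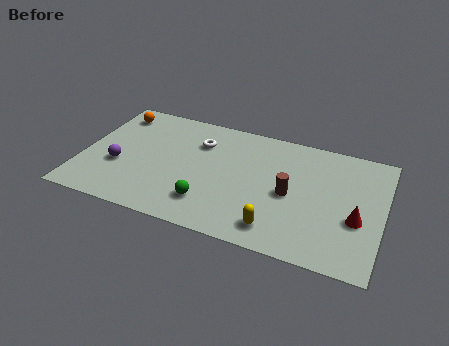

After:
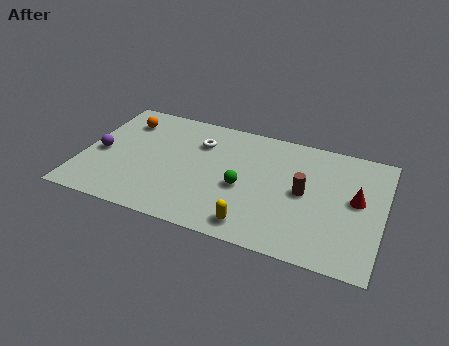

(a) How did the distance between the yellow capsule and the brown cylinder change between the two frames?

+1.1

Before: roughly 2.3 units apart; after: 3.4. That's 1.1 units further apart.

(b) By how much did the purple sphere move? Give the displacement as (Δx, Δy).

(-0.9, 0.6)

The purple sphere started near (1.7, 2.9) and ended near (0.8, 3.5).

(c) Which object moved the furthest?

the green sphere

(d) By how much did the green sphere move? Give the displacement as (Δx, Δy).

(1.4, 1.5)

The green sphere started near (5.9, 1.8) and ended near (7.3, 3.3).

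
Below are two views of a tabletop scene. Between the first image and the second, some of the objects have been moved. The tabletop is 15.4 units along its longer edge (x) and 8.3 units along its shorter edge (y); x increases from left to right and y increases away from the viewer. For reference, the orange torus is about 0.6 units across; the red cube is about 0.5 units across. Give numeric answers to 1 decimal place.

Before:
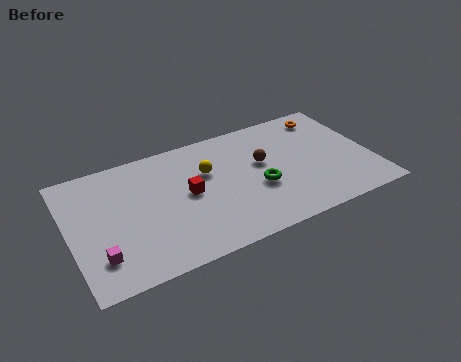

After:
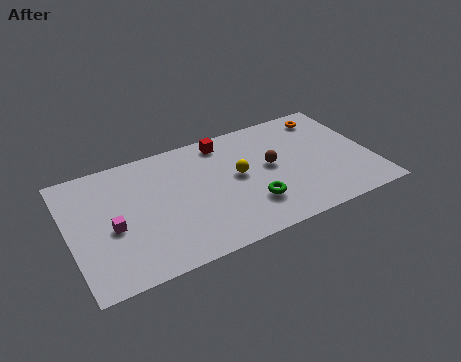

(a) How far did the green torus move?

1.1

The green torus was near (9.5, 3.3) before and (9.0, 2.3) after, so it travelled √(0.5² + 1.0²) ≈ 1.1 units.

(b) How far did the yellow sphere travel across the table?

1.7

The yellow sphere was near (7.1, 5.4) before and (8.6, 4.5) after, so it travelled √(1.5² + 0.9²) ≈ 1.7 units.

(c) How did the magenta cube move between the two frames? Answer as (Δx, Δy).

(0.8, 1.6)

The magenta cube was at about (1.3, 2.0) and moved to about (2.1, 3.6).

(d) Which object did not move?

the orange torus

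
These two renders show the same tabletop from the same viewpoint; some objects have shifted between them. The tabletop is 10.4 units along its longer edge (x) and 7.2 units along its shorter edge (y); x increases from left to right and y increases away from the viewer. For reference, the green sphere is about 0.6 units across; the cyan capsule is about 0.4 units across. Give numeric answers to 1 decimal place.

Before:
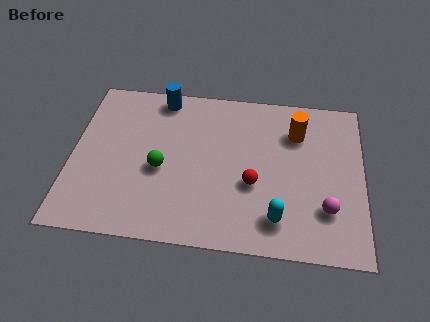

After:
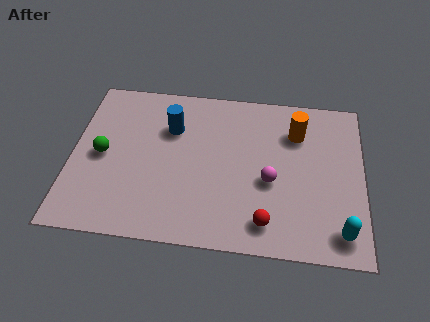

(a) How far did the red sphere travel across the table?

1.7

The red sphere moved from about (6.5, 2.8) to (7.0, 1.2), a distance of √(0.5² + 1.6²) ≈ 1.7.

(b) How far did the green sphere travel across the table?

2.1

The green sphere moved from about (3.2, 3.1) to (1.1, 3.5), a distance of √(2.1² + 0.4²) ≈ 2.1.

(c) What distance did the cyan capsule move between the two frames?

2.2

The cyan capsule was near (7.4, 1.4) before and (9.6, 1.1) after, so it travelled √(2.2² + 0.3²) ≈ 2.2 units.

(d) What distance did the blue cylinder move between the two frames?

1.5

From (3.1, 6.4) to (3.5, 5.0), the blue cylinder covered √(0.4² + 1.4²) ≈ 1.5 units.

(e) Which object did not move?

the orange cylinder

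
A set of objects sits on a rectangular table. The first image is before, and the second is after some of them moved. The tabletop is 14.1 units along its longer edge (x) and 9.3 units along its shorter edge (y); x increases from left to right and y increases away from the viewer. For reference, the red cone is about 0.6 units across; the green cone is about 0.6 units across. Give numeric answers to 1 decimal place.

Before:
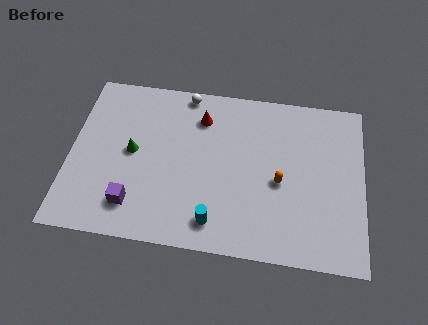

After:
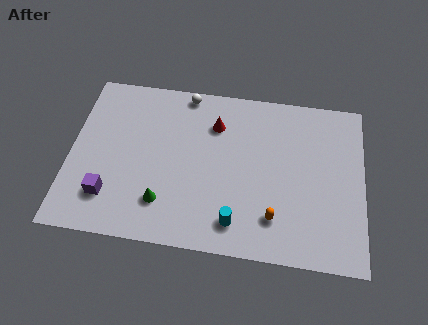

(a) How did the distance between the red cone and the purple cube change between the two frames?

+0.7

The distance was about 6.1 in the first image and 6.8 in the second, so they moved 0.7 units further apart.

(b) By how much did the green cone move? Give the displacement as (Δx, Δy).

(1.6, -2.6)

From the two frames, the green cone sits at roughly (3.0, 4.8) before and (4.6, 2.2) after.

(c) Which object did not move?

the white sphere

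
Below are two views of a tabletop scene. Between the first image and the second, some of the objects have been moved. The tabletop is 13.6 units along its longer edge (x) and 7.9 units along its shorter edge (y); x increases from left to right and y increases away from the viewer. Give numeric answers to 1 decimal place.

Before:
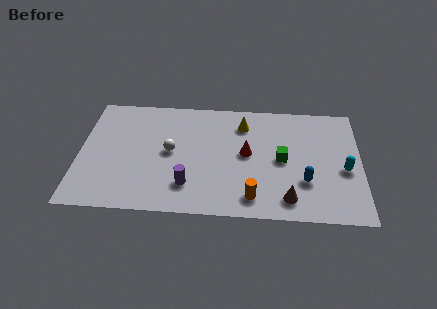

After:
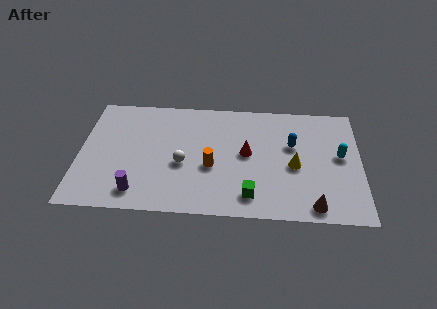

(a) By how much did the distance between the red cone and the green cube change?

+1.1

The distance was about 1.7 in the first image and 2.8 in the second, so they moved 1.1 units further apart.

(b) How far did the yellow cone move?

3.7

The yellow cone moved from about (7.9, 6.2) to (10.4, 3.5), a distance of √(2.5² + 2.7²) ≈ 3.7.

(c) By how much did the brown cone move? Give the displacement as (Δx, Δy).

(1.2, -0.4)

The brown cone was at about (10.1, 1.3) and moved to about (11.3, 0.9).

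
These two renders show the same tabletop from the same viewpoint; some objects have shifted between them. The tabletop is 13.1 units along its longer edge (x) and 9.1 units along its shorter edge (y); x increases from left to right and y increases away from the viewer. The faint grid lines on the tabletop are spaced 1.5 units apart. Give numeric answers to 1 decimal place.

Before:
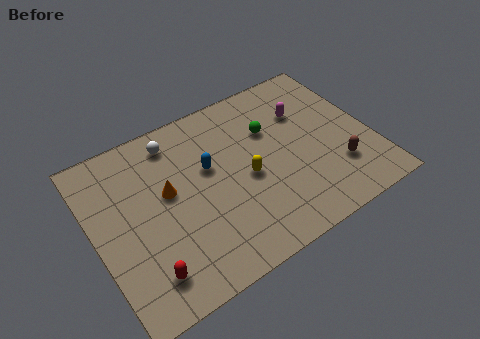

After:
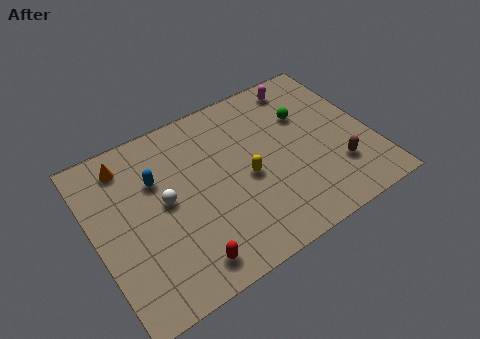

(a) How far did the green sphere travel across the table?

1.7

From (8.6, 6.1) to (10.3, 6.1), the green sphere covered √(1.7² + 0.0²) ≈ 1.7 units.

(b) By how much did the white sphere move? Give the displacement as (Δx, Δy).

(-0.9, -2.9)

From the two frames, the white sphere sits at roughly (4.2, 7.7) before and (3.3, 4.8) after.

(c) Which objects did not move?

the yellow capsule and the brown capsule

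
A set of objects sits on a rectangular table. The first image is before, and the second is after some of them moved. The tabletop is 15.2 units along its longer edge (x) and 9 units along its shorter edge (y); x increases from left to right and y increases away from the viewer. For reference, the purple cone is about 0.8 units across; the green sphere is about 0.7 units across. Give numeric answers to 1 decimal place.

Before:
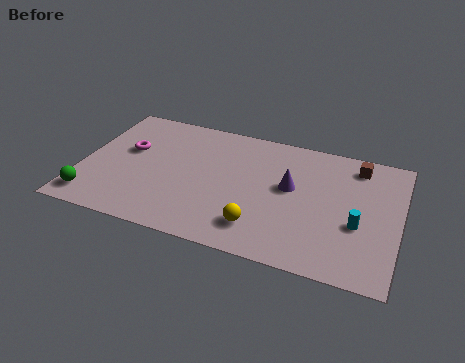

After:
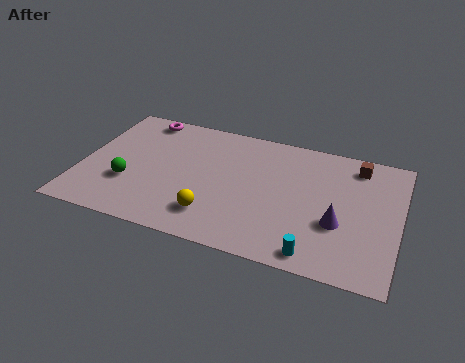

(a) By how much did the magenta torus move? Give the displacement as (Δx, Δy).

(0.4, 2.6)

From the two frames, the magenta torus sits at roughly (2.1, 5.4) before and (2.5, 8.0) after.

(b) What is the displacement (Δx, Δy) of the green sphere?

(1.6, 1.6)

The green sphere started near (0.8, 1.4) and ended near (2.4, 3.0).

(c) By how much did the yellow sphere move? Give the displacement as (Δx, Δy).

(-2.2, 0.1)

The yellow sphere started near (8.8, 1.9) and ended near (6.6, 2.0).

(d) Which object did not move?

the brown cube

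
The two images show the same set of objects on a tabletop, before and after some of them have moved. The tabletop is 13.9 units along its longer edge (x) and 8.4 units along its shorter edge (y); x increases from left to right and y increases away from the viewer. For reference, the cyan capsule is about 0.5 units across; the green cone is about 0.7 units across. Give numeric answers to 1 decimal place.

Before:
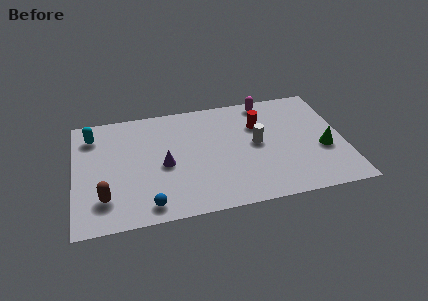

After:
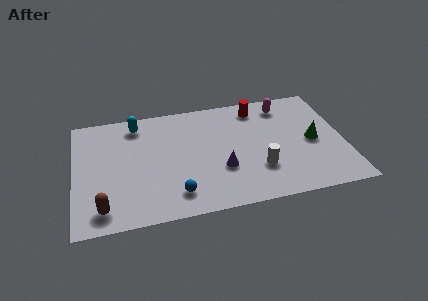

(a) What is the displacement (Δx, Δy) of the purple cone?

(2.9, -0.9)

From the two frames, the purple cone sits at roughly (4.6, 3.8) before and (7.5, 2.9) after.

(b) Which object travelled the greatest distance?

the purple cone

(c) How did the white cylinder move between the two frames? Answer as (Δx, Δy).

(0.0, -1.9)

The white cylinder was at about (9.4, 4.4) and moved to about (9.4, 2.5).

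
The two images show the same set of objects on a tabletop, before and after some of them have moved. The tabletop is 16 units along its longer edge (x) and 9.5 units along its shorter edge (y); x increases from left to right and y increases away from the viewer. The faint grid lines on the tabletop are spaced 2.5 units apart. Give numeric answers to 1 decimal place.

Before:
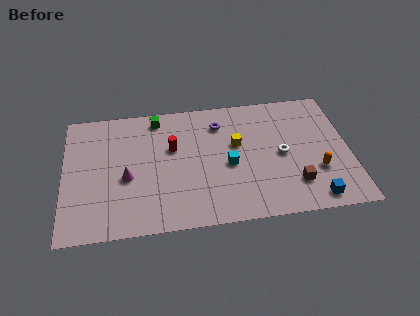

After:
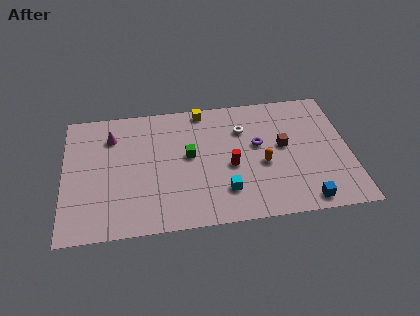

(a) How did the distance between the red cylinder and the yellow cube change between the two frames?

+1.1

The distance was about 3.6 in the first image and 4.7 in the second, so they moved 1.1 units further apart.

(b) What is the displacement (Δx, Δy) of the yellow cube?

(-1.8, 2.9)

The yellow cube was at about (9.7, 5.7) and moved to about (7.9, 8.6).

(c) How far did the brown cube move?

2.9

From (12.8, 2.3) to (12.3, 5.2), the brown cube covered √(0.5² + 2.9²) ≈ 2.9 units.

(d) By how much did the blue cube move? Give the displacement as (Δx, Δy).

(-0.5, -0.1)

The blue cube was at about (13.8, 1.1) and moved to about (13.3, 1.0).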